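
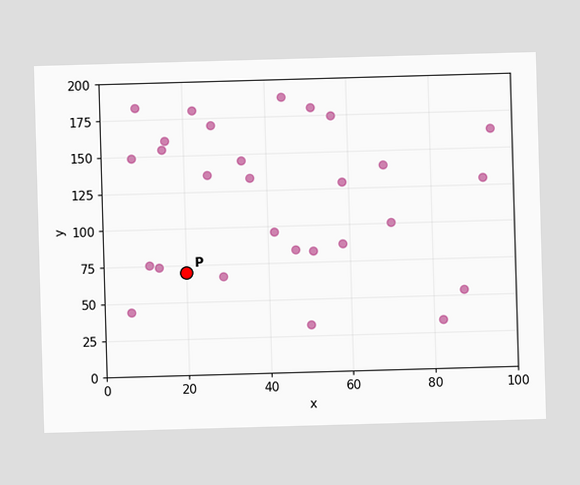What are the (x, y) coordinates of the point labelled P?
(20, 70)

Following the gridlines from P to each axis, P sits at (20, 70).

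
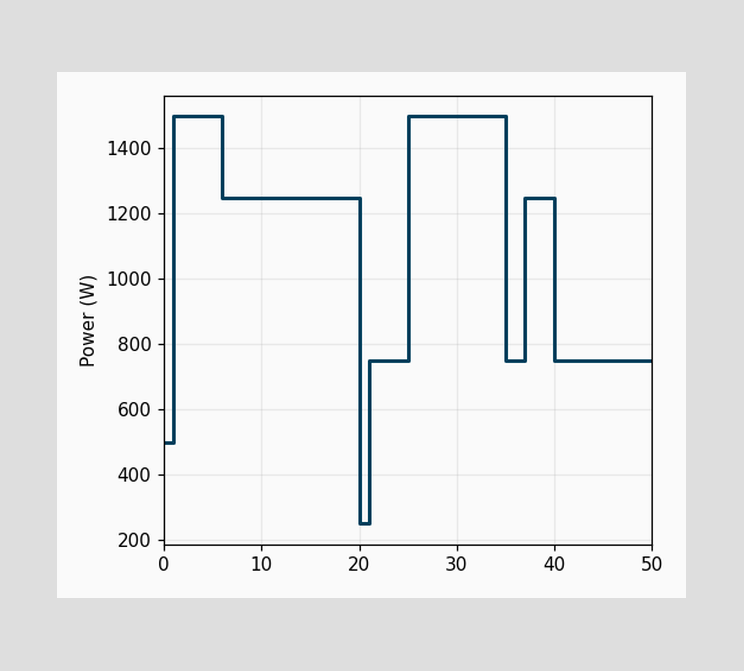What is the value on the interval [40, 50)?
On [40, 50) the step sits at 750W.

750W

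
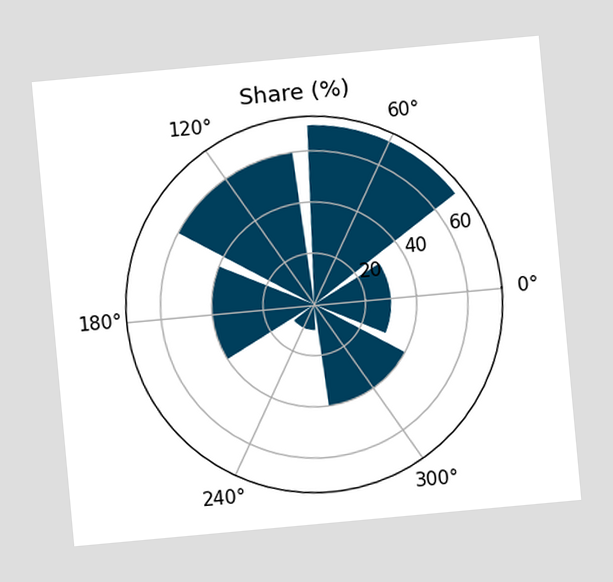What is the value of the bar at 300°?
The chart is tilted about 5° counter-clockwise. The bar at 300° reaches 40% on the radial axis.

40%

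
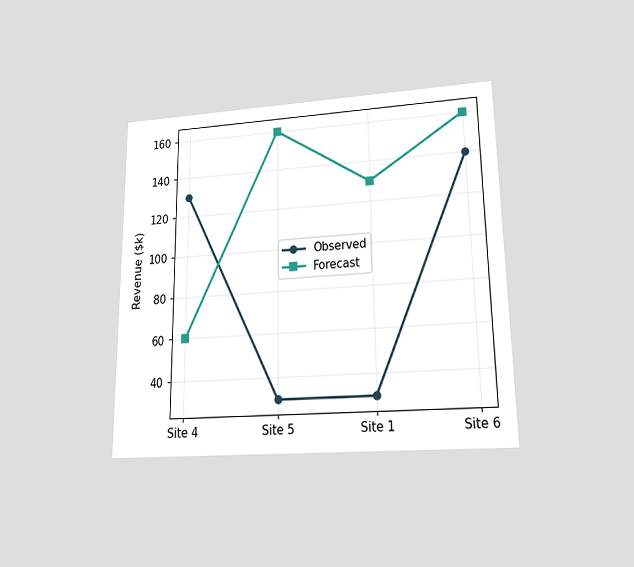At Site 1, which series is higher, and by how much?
Forecast, by $100k

The chart is viewed at a slight angle. At Site 1, Forecast sits above the other line by $100k.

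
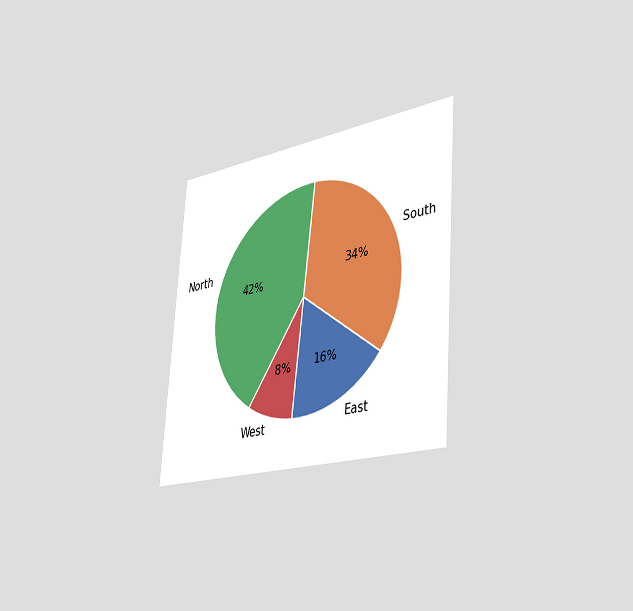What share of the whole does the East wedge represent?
The chart is tilted about 4° clockwise and viewed slightly from the right. The East slice takes up 16% of the pie.

16%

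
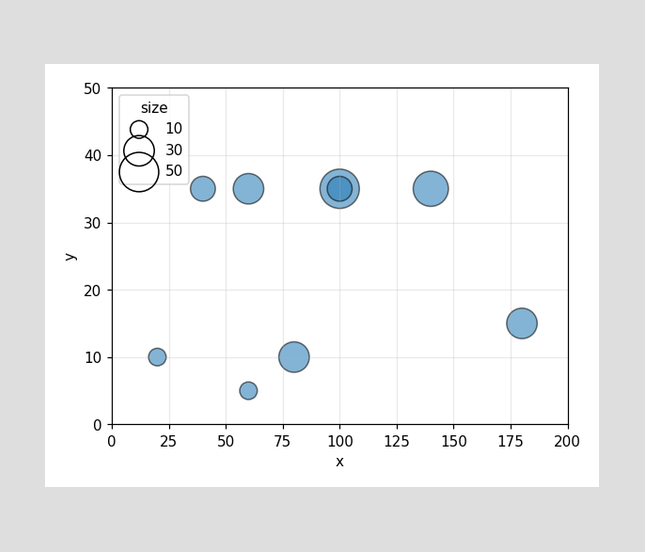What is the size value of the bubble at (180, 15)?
30

Matching the bubble at (180, 15) against the size legend gives 30.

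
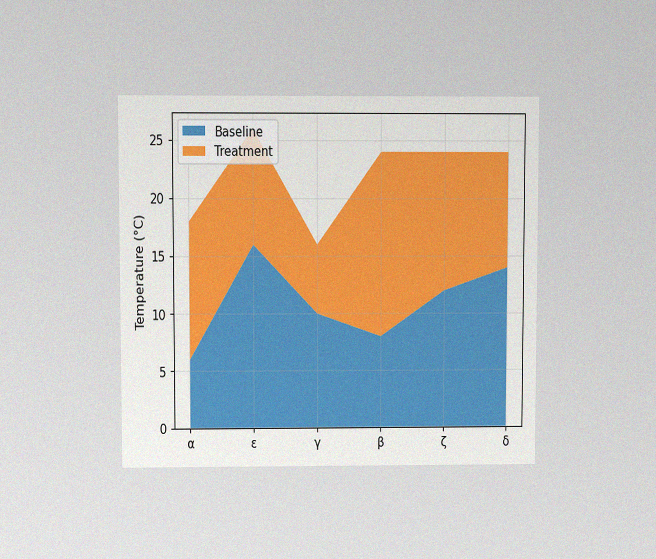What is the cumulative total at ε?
The chart is viewed at a slight angle, with some photo noise. The stacked total at ε reaches 26°C.

26°C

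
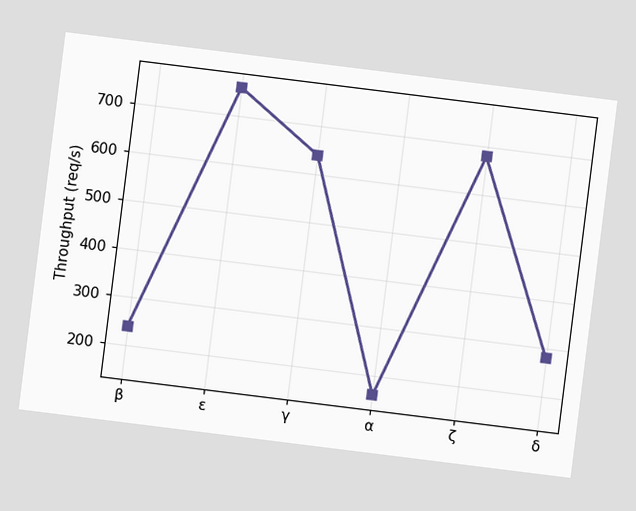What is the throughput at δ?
The chart is tilted about 7° clockwise. At δ, the line is at 280req/s.

280req/s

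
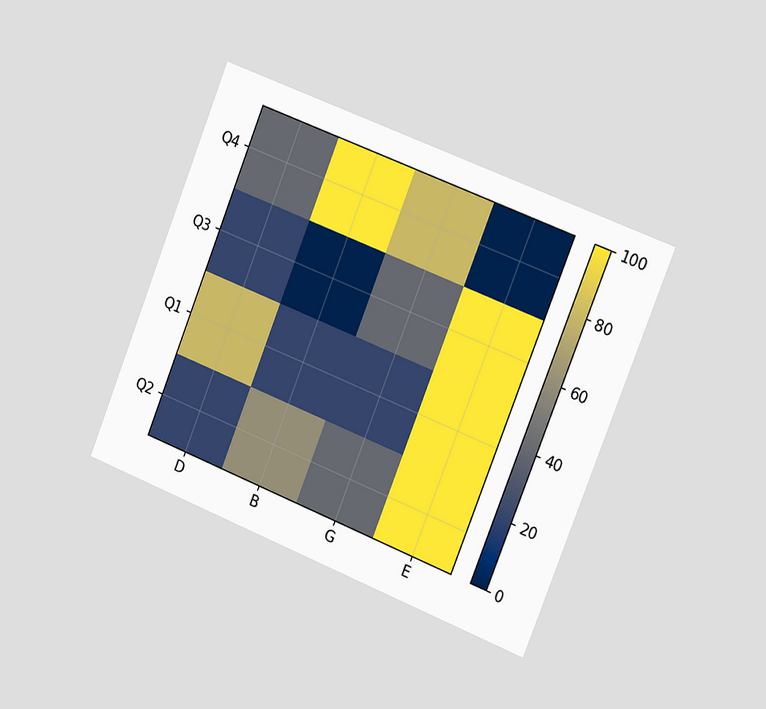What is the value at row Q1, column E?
The chart is tilted about 22° clockwise and viewed slightly from the right. Matching cell (Q1, E) against the colorbar gives 100.

100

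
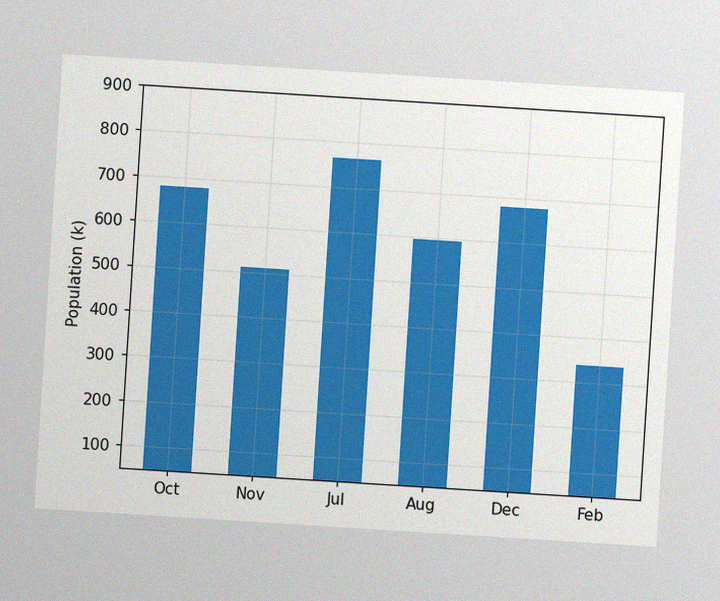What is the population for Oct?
680k

The chart is tilted about 4° clockwise, with some photo noise. Reading along the chart's y-axis, the Oct bar reaches 680k.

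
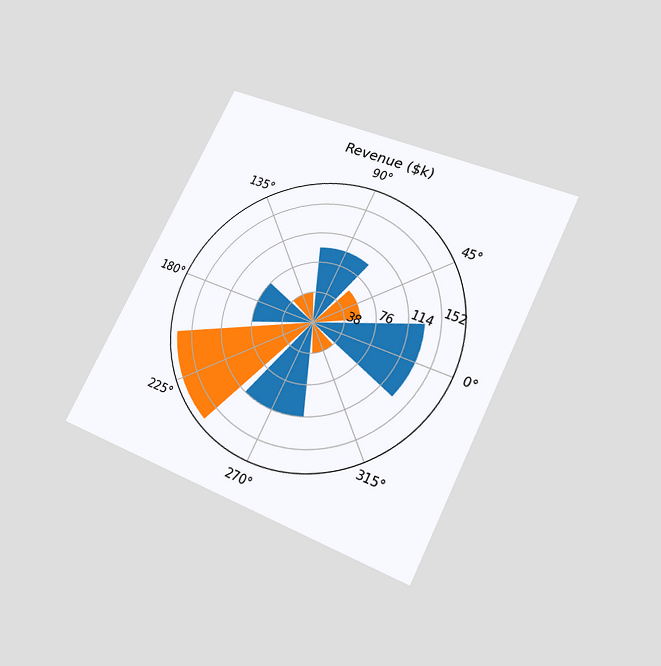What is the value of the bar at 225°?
$171k

The chart is tilted about 26° clockwise and viewed slightly from below. The bar at 225° reaches $171k on the radial axis.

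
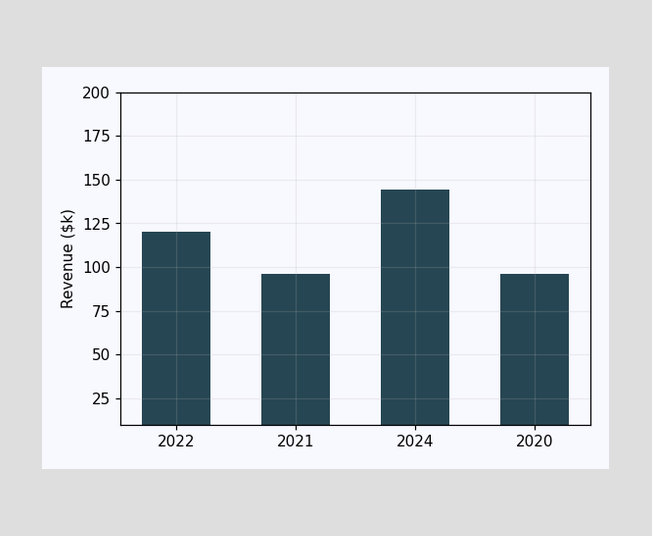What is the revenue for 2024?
Reading along the chart's y-axis, the 2024 bar reaches $144k.

$144k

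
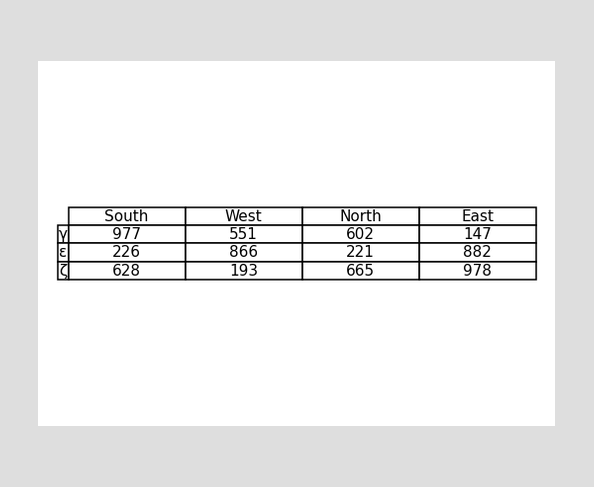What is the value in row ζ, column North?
The (ζ, North) cell reads 665.

665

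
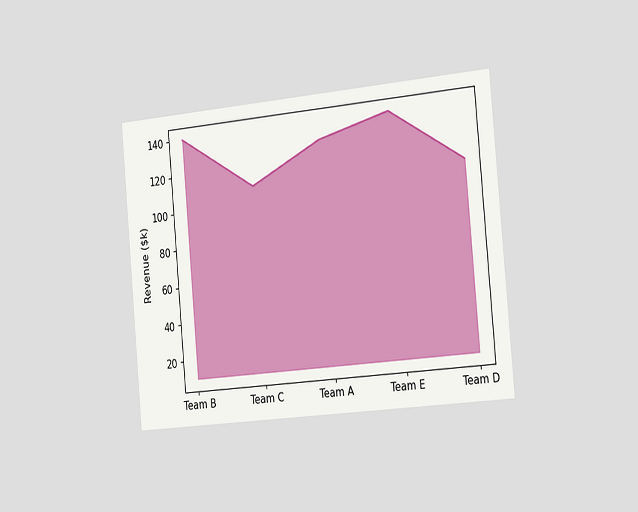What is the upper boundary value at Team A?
$130k

The chart is tilted about 5° counter-clockwise and viewed slightly from the right. At Team A the upper boundary is at $130k.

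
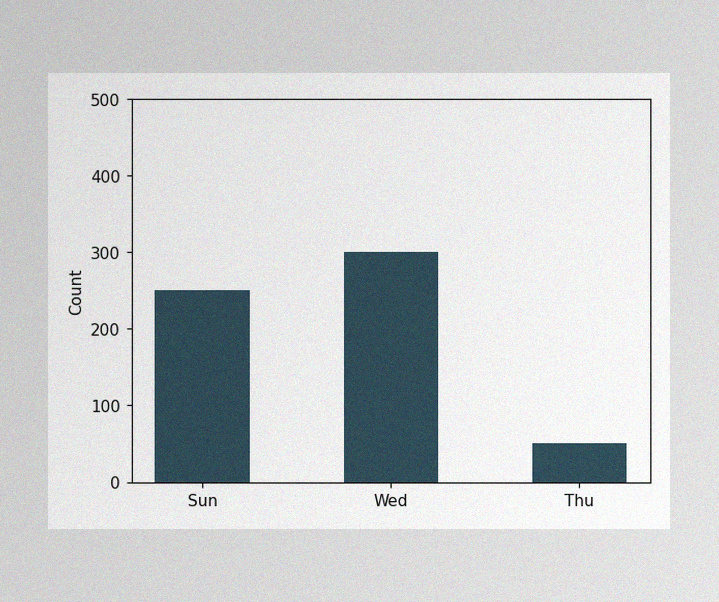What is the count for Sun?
The image has some photo noise and uneven lighting. Reading along the chart's y-axis, the Sun bar reaches 250.

250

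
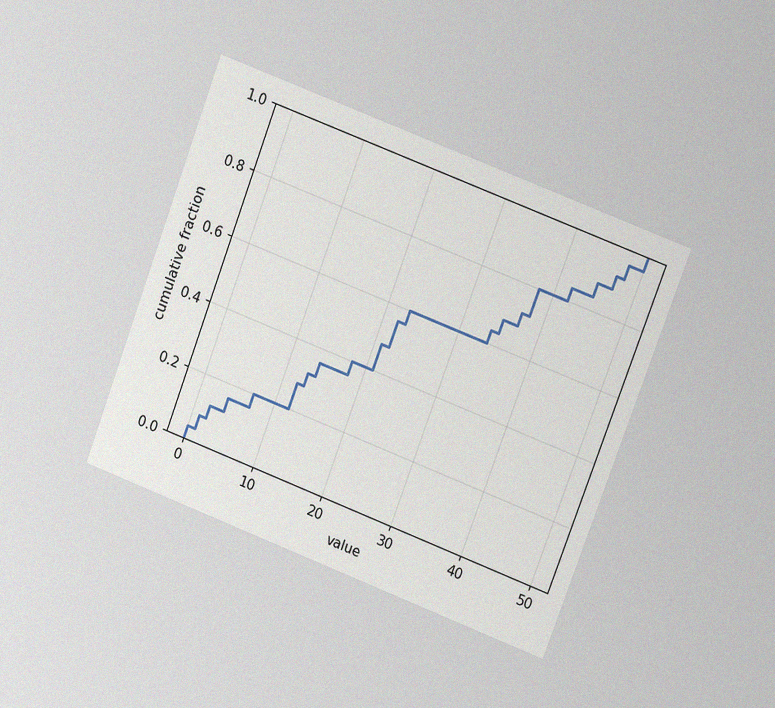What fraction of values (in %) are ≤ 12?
28%

The chart is tilted about 21° clockwise and viewed at a slight angle, with some photo noise. At x=12 the ECDF step is at 28%.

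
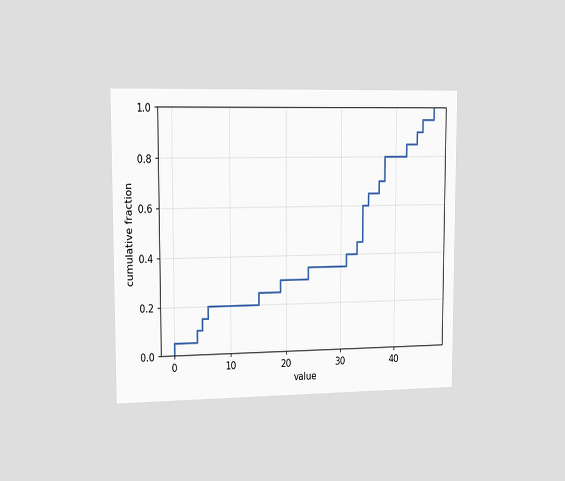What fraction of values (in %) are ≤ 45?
The chart is viewed slightly from the left. At x=45 the ECDF step is at 95%.

95%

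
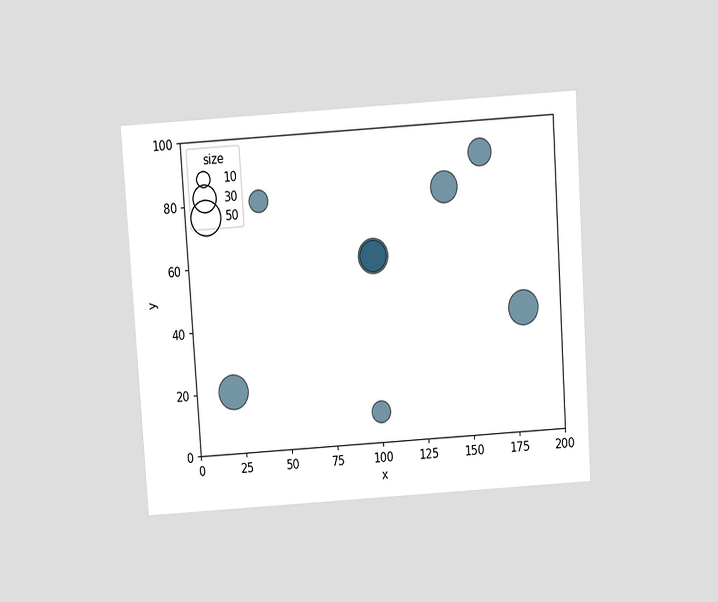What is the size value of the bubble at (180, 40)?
The chart is tilted about 4° counter-clockwise and viewed slightly from above. Matching the bubble at (180, 40) against the size legend gives 50.

50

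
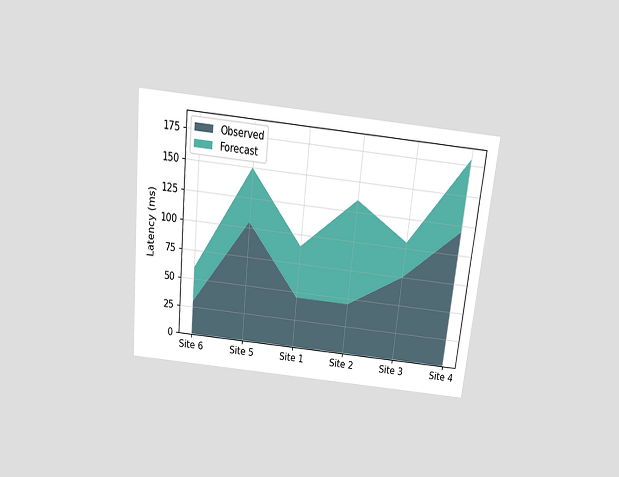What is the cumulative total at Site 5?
The chart is tilted about 6° clockwise and viewed slightly from above. The stacked total at Site 5 reaches 150ms.

150ms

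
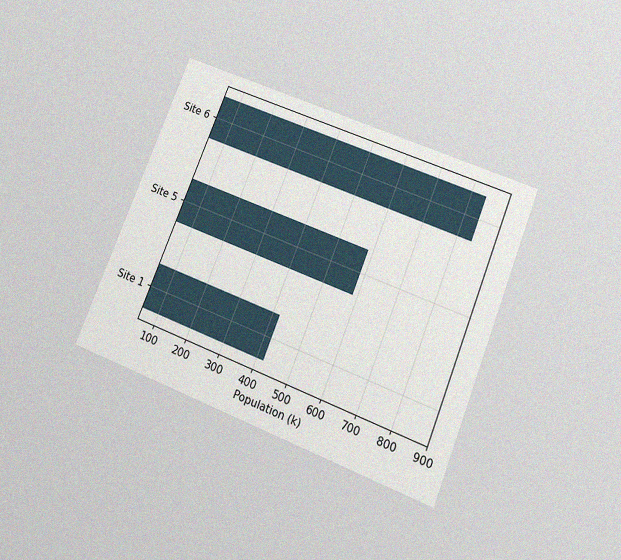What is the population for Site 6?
840k

The chart is tilted about 22° clockwise and viewed slightly from below, with some photo noise. Reading along the chart's x-axis, the Site 6 bar reaches 840k.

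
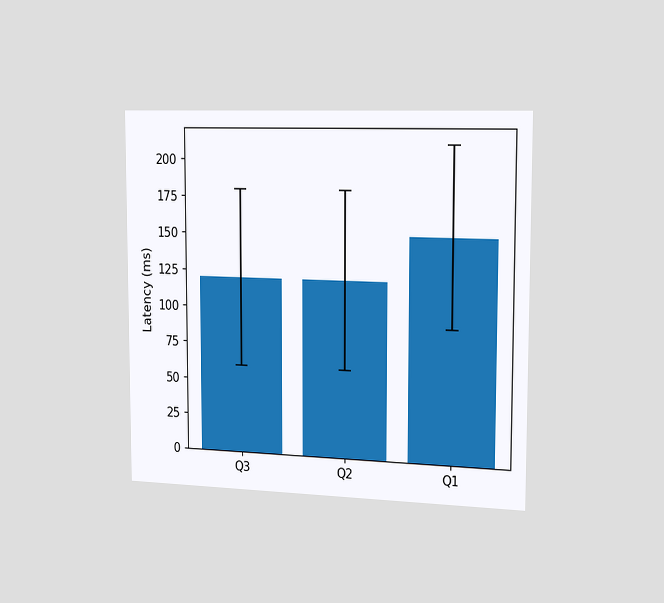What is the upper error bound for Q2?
The chart is viewed slightly from the right. The Q2 bar's upper whisker reaches 180ms.

180ms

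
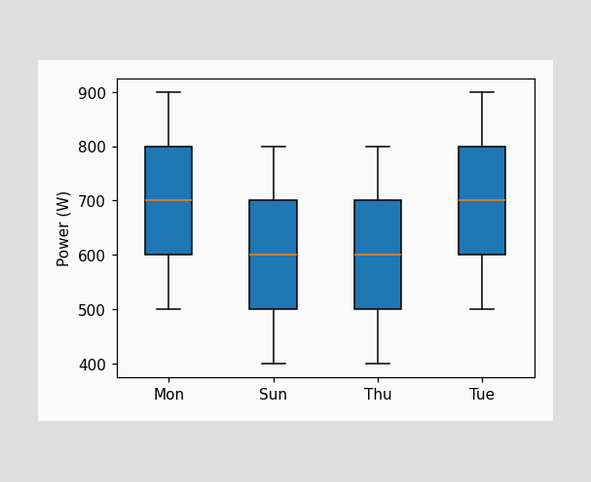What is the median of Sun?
The median line in the Sun box sits at 600W.

600W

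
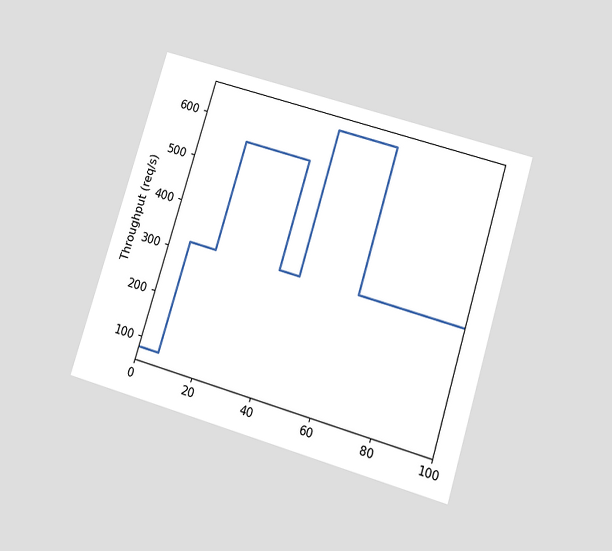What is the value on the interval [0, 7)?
80req/s

The chart is tilted about 17° clockwise and viewed slightly from below. On [0, 7) the step sits at 80req/s.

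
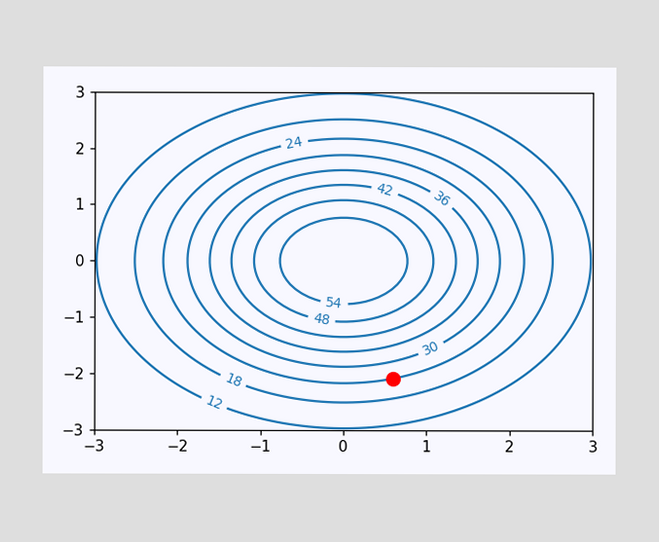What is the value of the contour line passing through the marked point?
The marked point sits on the contour labelled 24.

24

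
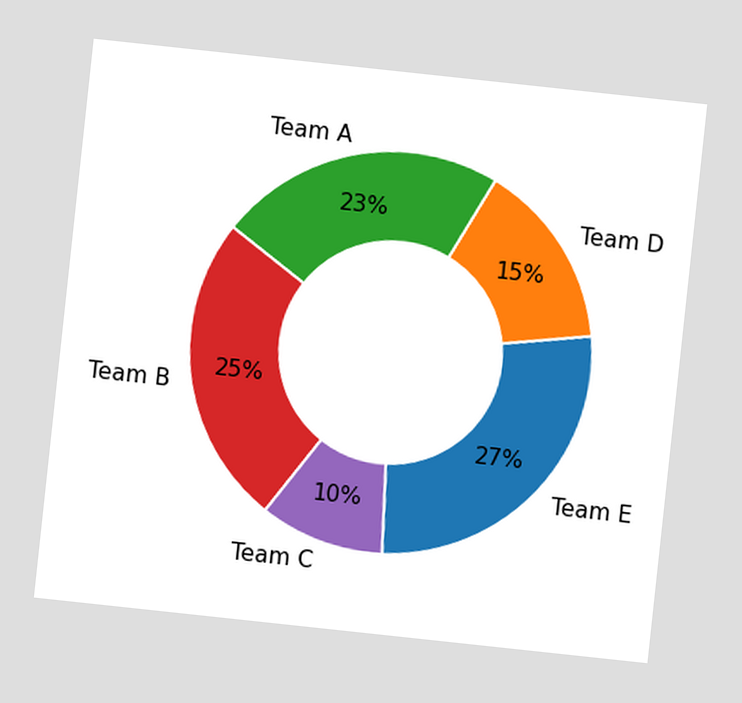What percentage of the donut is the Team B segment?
25%

The chart is tilted about 6° clockwise. The Team B segment takes up 25% of the ring.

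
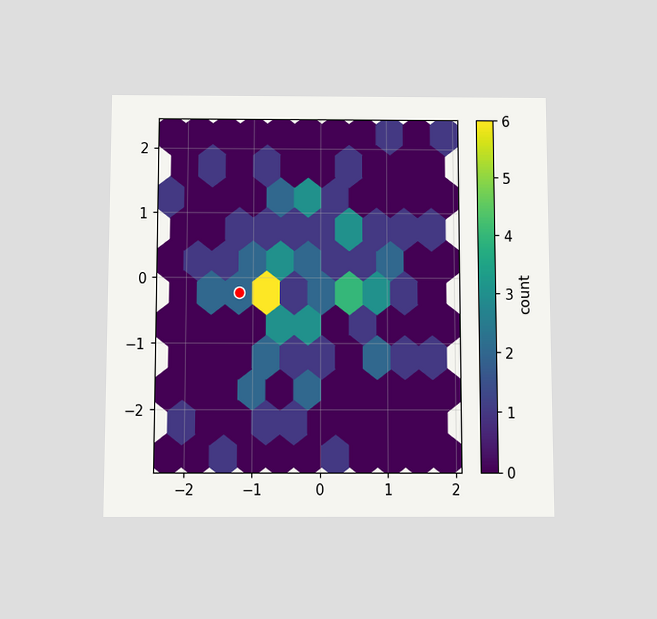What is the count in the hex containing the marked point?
The chart is viewed slightly from below. The marked hex reads 2 on the colorbar.

2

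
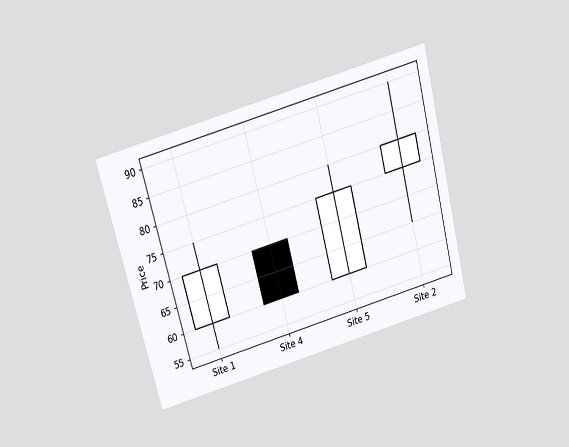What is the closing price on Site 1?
70

The chart is tilted about 15° counter-clockwise and viewed slightly from above. The Site 1 candle closes at 70.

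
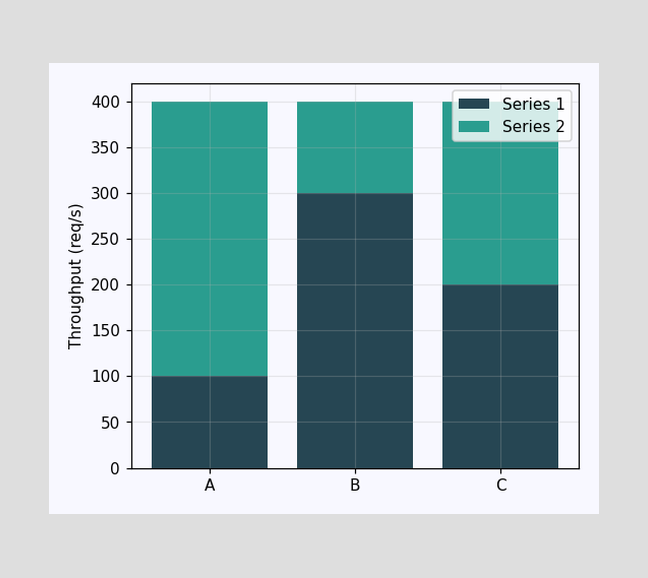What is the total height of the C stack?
400req/s

The C stack's top reaches 400req/s on the y-axis.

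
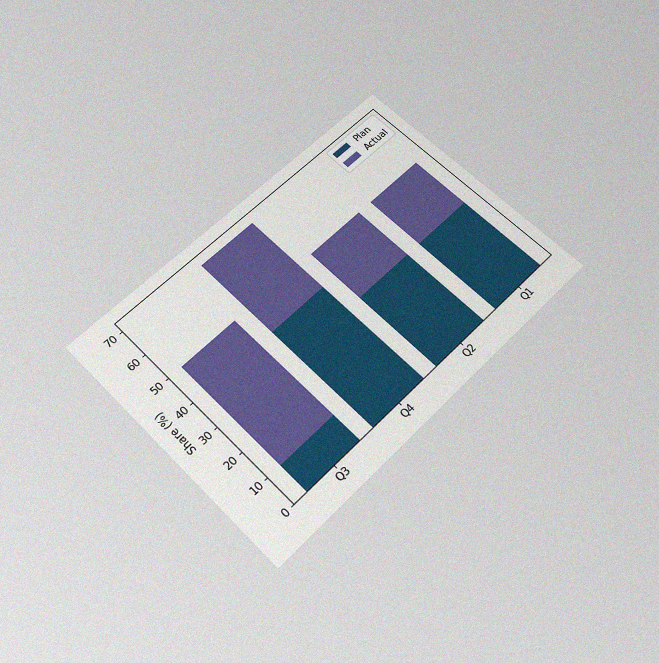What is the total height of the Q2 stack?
The chart is tilted about 45° counter-clockwise and viewed slightly from below, with some photo noise. The Q2 stack's top reaches 50% on the y-axis.

50%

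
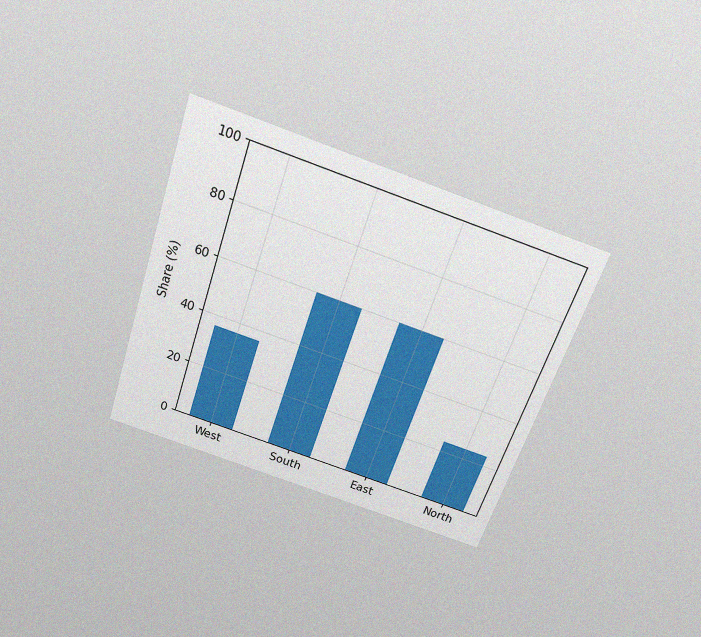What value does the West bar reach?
The chart is tilted about 19° clockwise and viewed slightly from above, with some photo noise. Reading along the chart's y-axis, the West bar reaches 36%.

36%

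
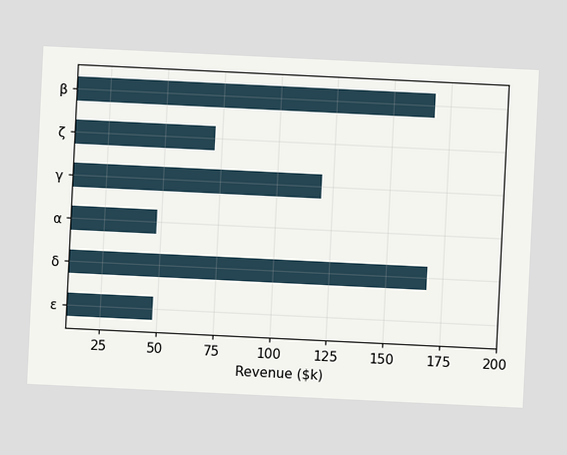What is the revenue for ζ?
$72k

The chart is tilted about 3° clockwise. Reading along the chart's x-axis, the ζ bar reaches $72k.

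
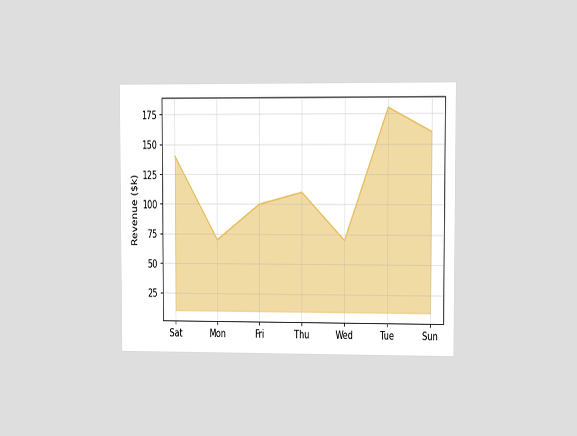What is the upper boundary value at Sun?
The chart is viewed at a slight angle. At Sun the upper boundary is at $160k.

$160k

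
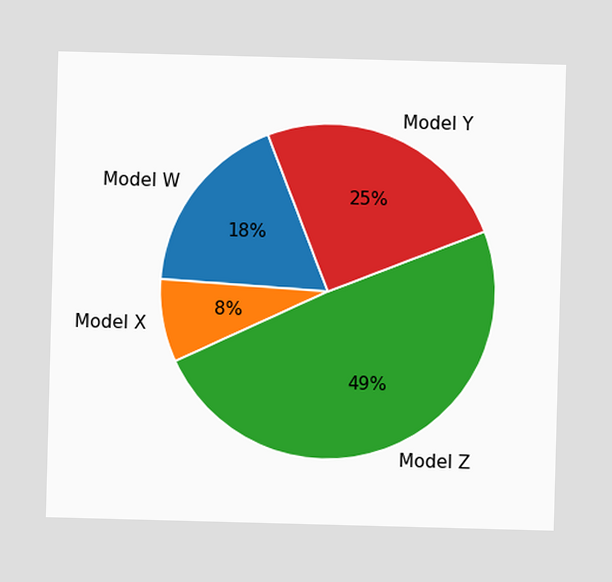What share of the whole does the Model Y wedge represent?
The Model Y slice takes up 25% of the pie.

25%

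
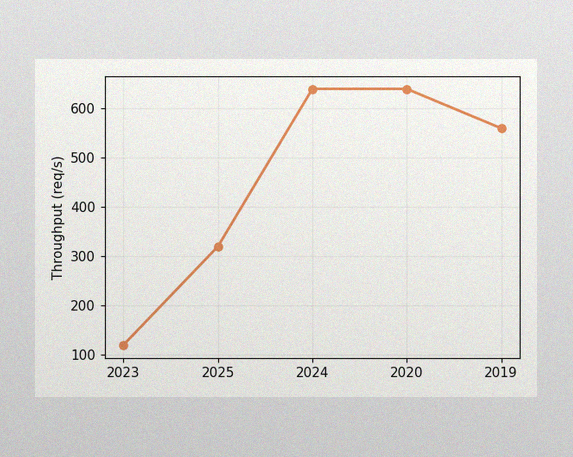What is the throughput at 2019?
560req/s

The image has some photo noise and uneven lighting. At 2019, the line is at 560req/s.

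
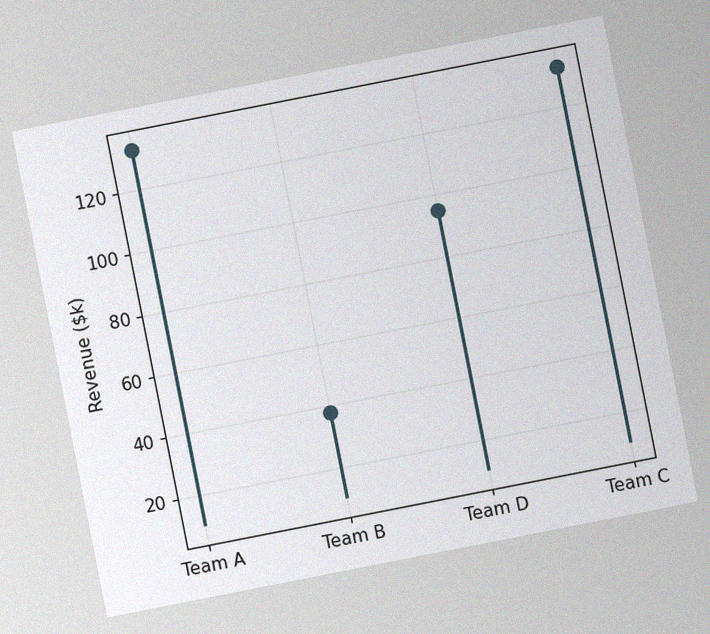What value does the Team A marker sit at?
$133k

The chart is tilted about 11° counter-clockwise, with some photo noise. The Team A marker sits at $133k.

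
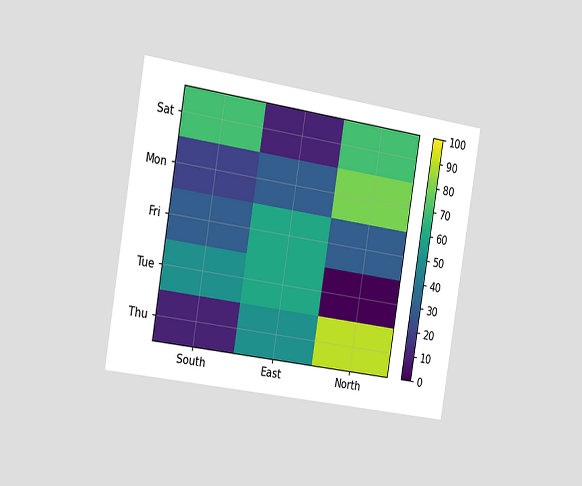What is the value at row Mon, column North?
80

The chart is tilted about 9° clockwise and viewed slightly from the left. Matching cell (Mon, North) against the colorbar gives 80.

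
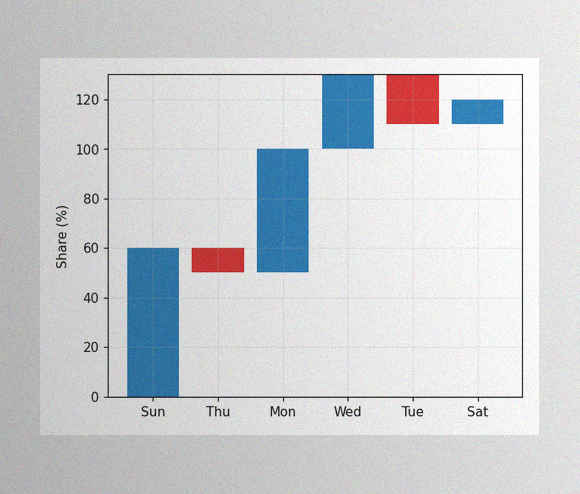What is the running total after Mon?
100%

The image has some photo noise and uneven lighting. After Mon the running total reaches 100%.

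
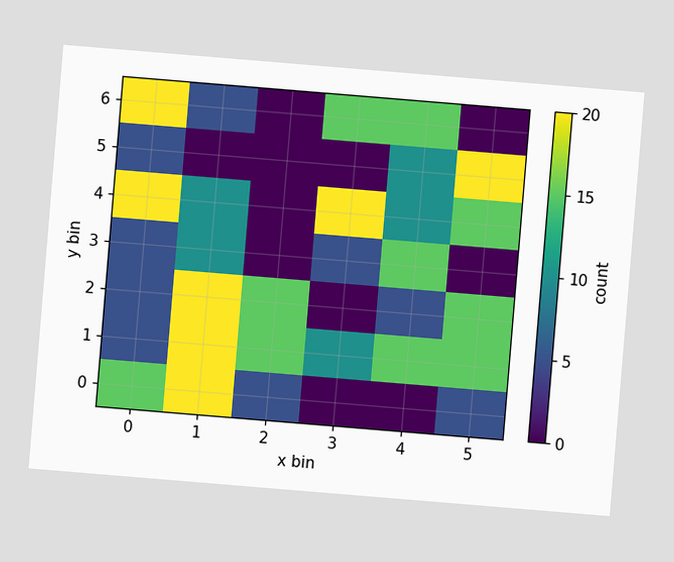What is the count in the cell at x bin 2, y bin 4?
0

The chart is tilted about 5° clockwise. Matching the cell (2, 4) against the colorbar gives 0.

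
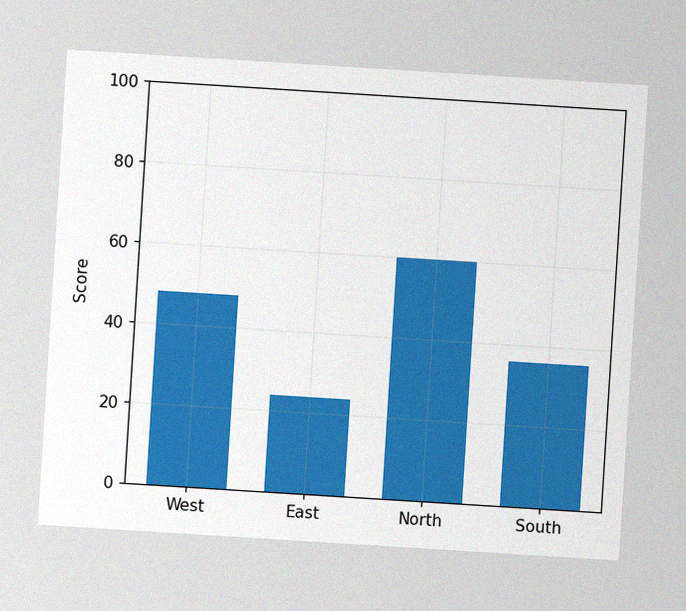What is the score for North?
The chart is tilted about 4° clockwise, with some photo noise. Reading along the chart's y-axis, the North bar reaches 60.

60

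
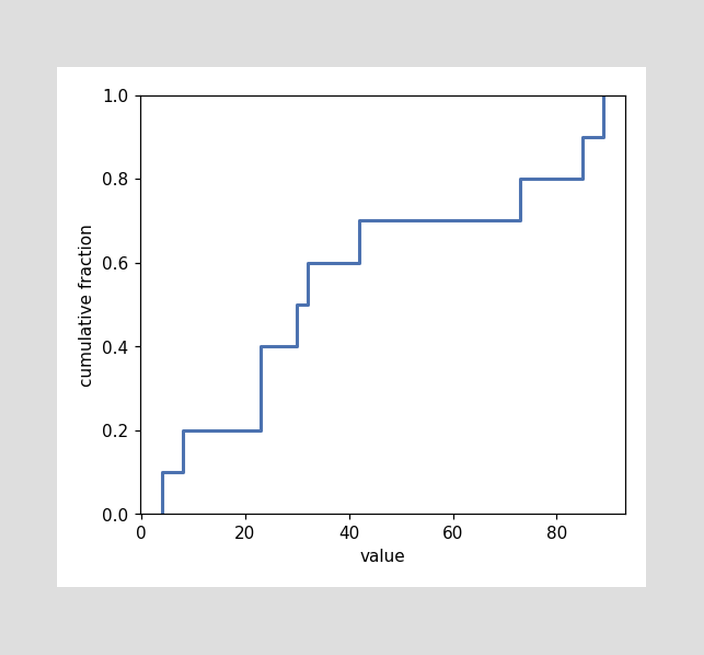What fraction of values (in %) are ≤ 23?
40%

At x=23 the ECDF step is at 40%.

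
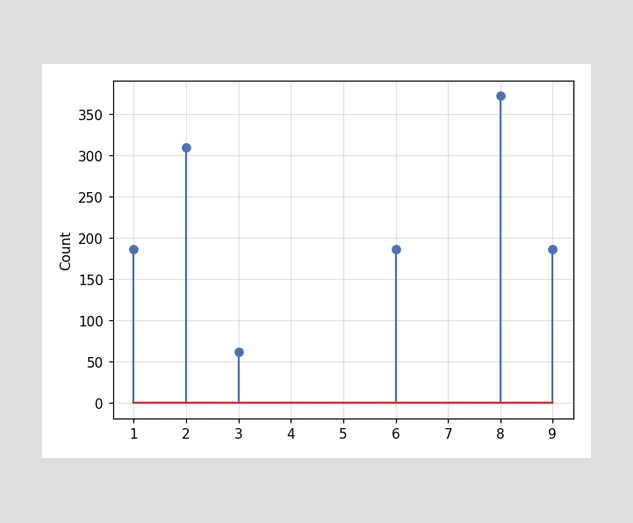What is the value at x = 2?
310

The stem at x=2 reaches 310.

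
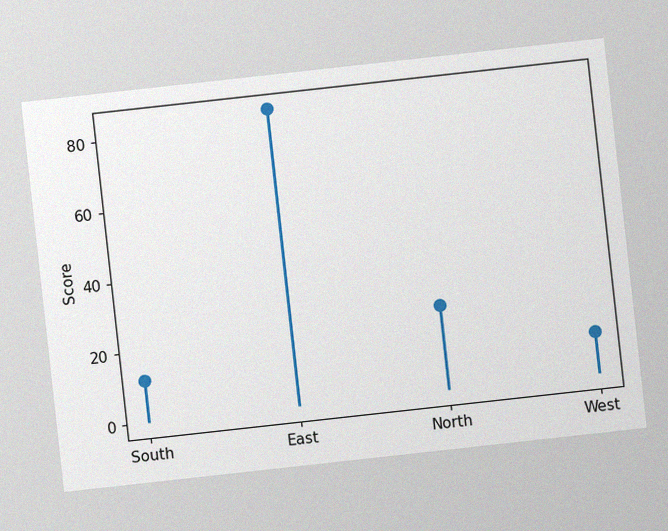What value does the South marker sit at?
12

The chart is tilted about 6° counter-clockwise, with some photo noise. The South marker sits at 12.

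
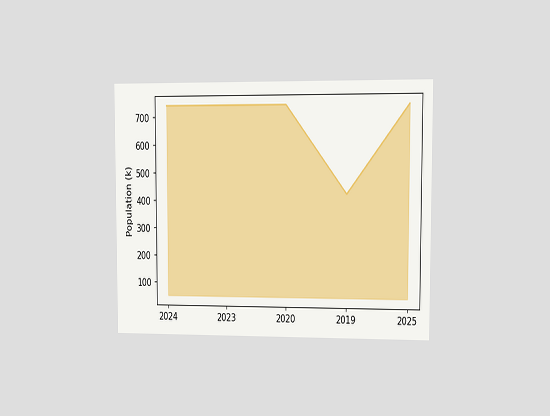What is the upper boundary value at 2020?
The chart is viewed at a slight angle. At 2020 the upper boundary is at 742k.

742k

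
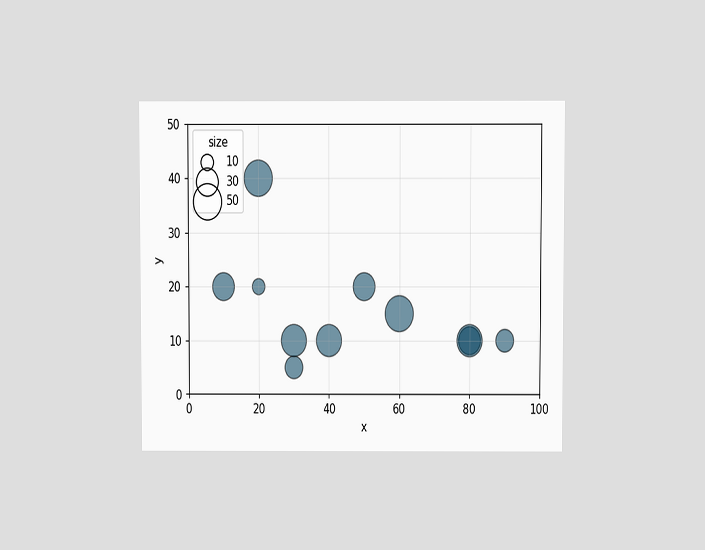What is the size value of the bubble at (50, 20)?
30

The chart is viewed at a slight angle. Matching the bubble at (50, 20) against the size legend gives 30.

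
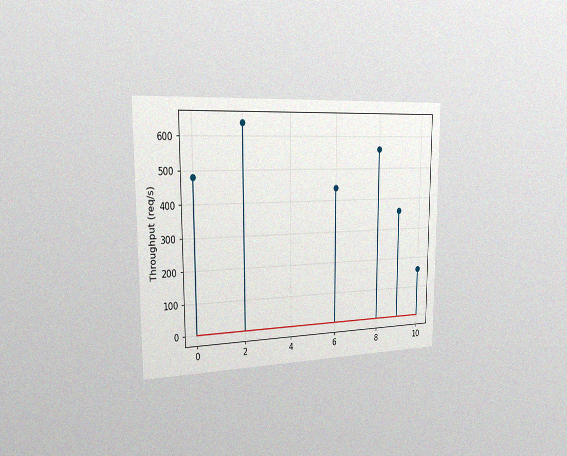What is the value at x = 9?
360req/s

The chart is viewed slightly from the left, with some photo noise. The stem at x=9 reaches 360req/s.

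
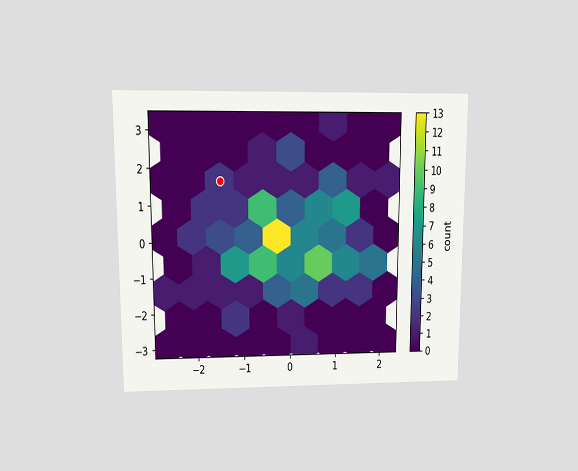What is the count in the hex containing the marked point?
2

The chart is viewed at a slight angle. The marked hex reads 2 on the colorbar.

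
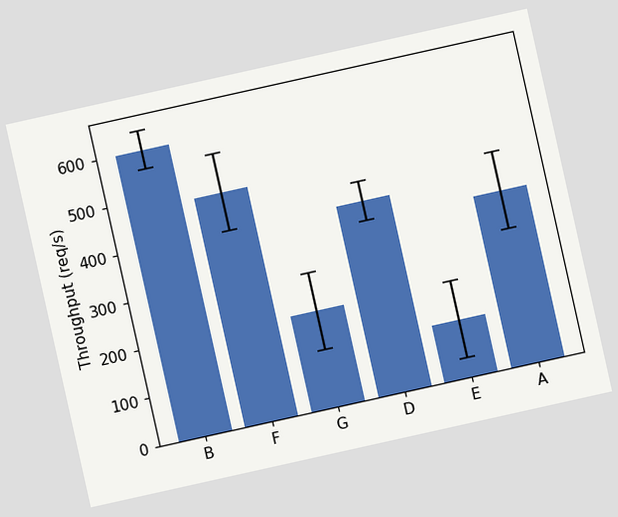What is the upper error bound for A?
The chart is tilted about 13° counter-clockwise. The A bar's upper whisker reaches 440req/s.

440req/s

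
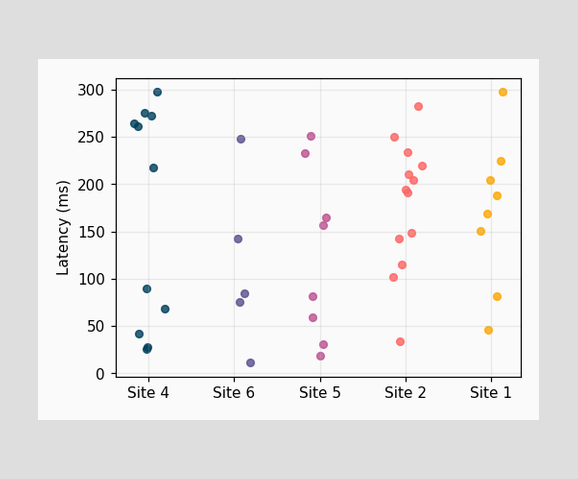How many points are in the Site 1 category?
8

Counting the markers in the Site 1 column gives 8.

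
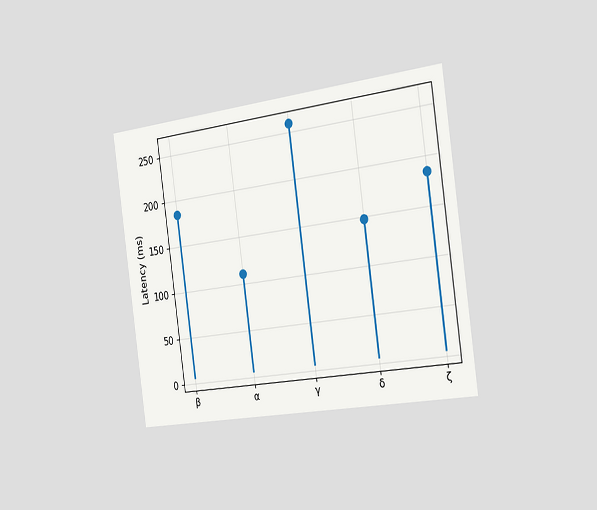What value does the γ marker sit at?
259ms

The chart is tilted about 8° counter-clockwise and viewed slightly from the right. The γ marker sits at 259ms.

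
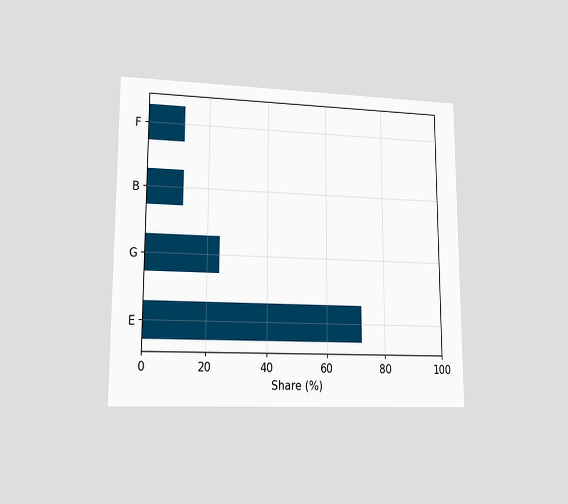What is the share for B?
12%

The chart is viewed at a slight angle. Reading along the chart's x-axis, the B bar reaches 12%.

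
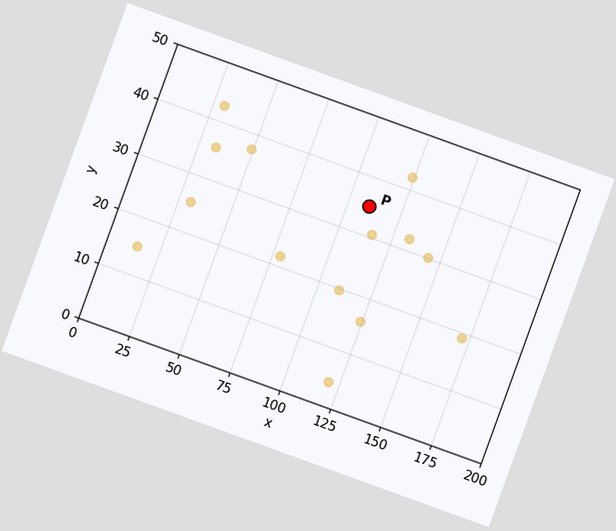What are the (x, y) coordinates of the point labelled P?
(110, 35)

The chart is tilted about 20° clockwise. Following the gridlines from P to each axis, P sits at (110, 35).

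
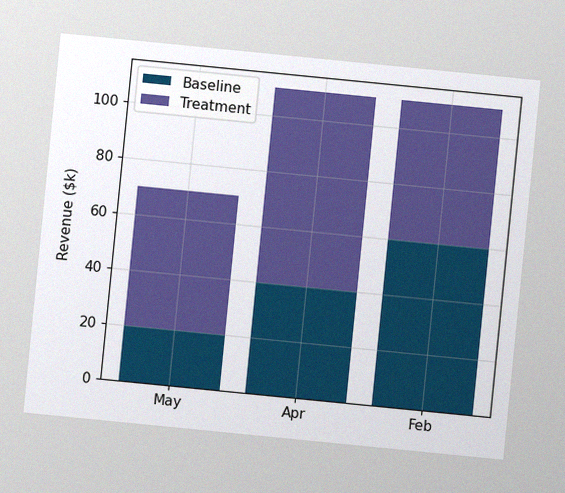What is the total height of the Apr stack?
The chart is tilted about 6° clockwise, with some photo noise. The Apr stack's top reaches $110k on the y-axis.

$110k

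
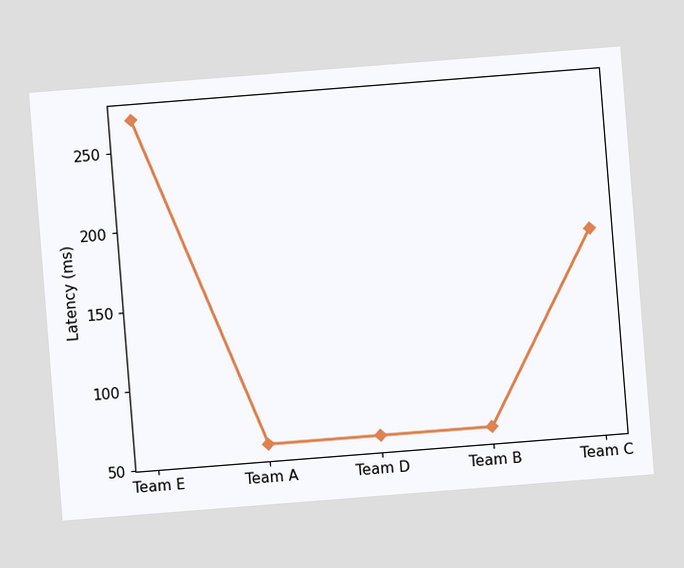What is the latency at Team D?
The chart is tilted about 4° counter-clockwise. At Team D, the line is at 60ms.

60ms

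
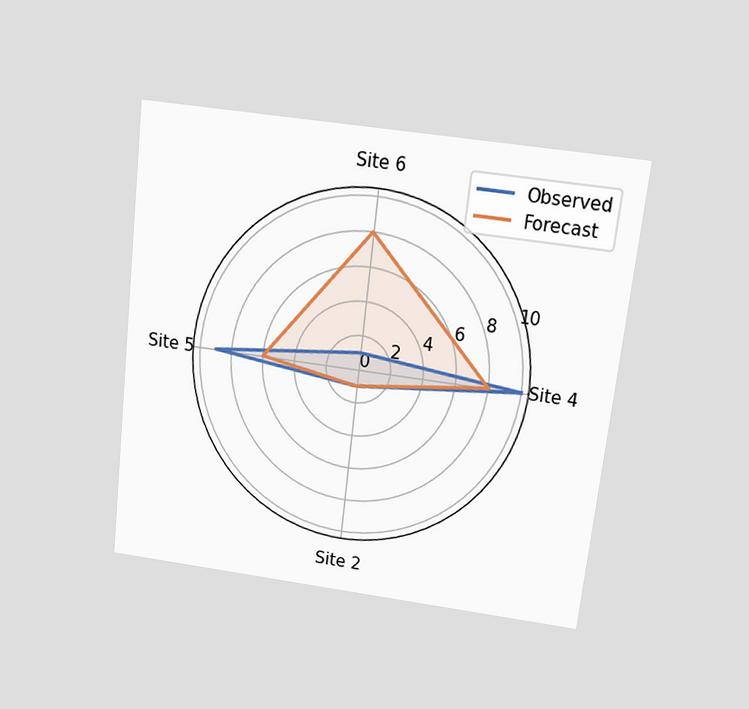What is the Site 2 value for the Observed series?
The chart is tilted about 7° clockwise and viewed slightly from above. On the Site 2 axis, Observed reaches 1.

1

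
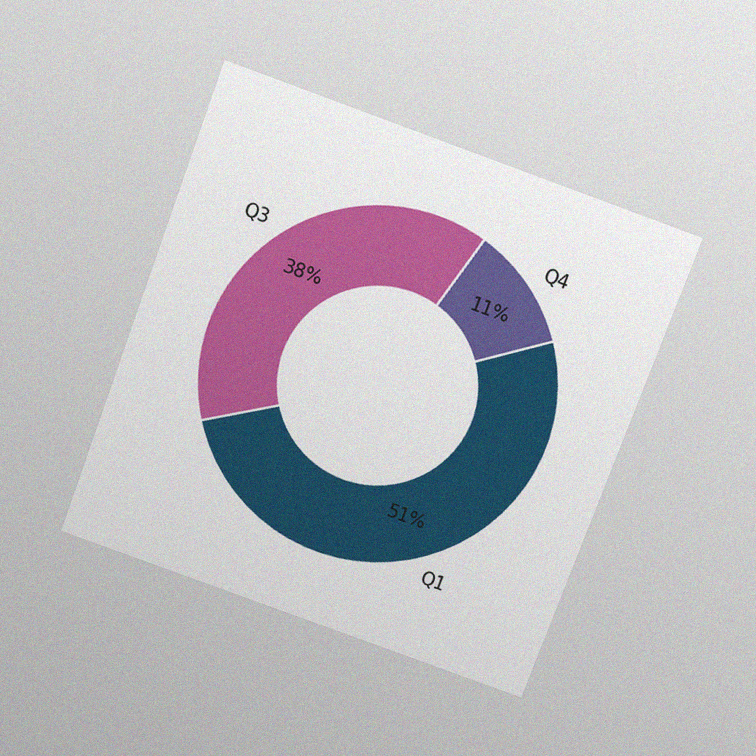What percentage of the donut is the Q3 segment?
38%

The chart is tilted about 20° clockwise and viewed slightly from above, with some photo noise. The Q3 segment takes up 38% of the ring.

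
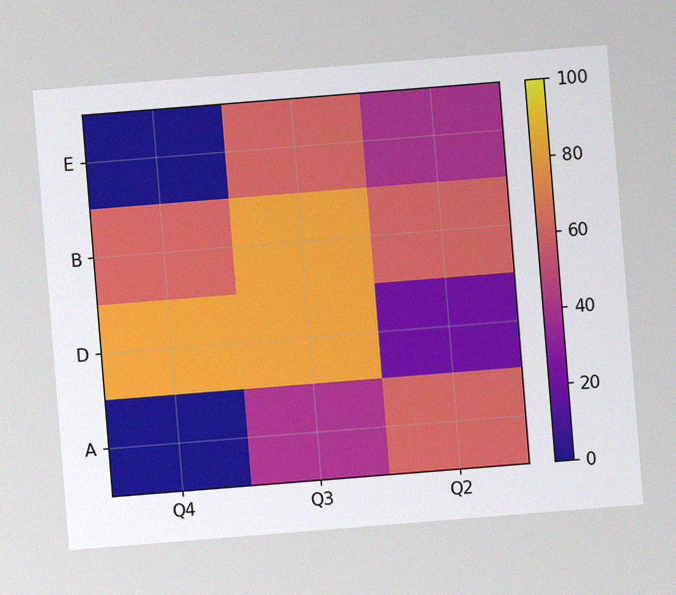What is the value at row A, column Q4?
0

The chart is tilted about 5° counter-clockwise, with some photo noise. Matching cell (A, Q4) against the colorbar gives 0.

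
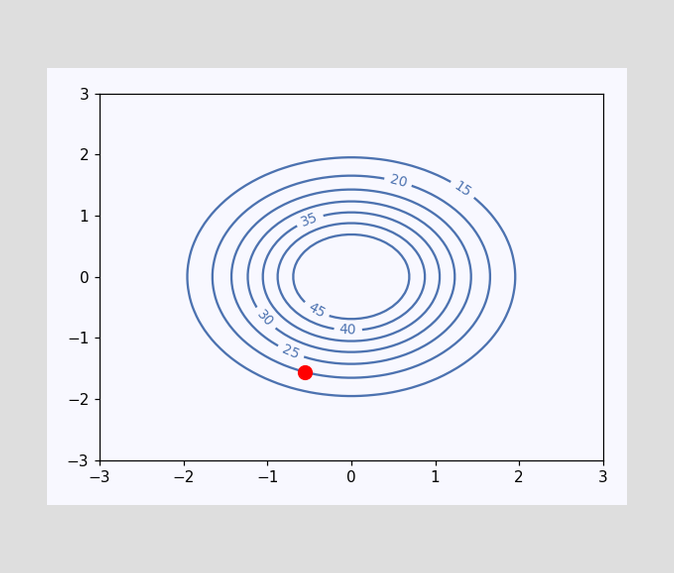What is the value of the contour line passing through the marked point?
20

The marked point sits on the contour labelled 20.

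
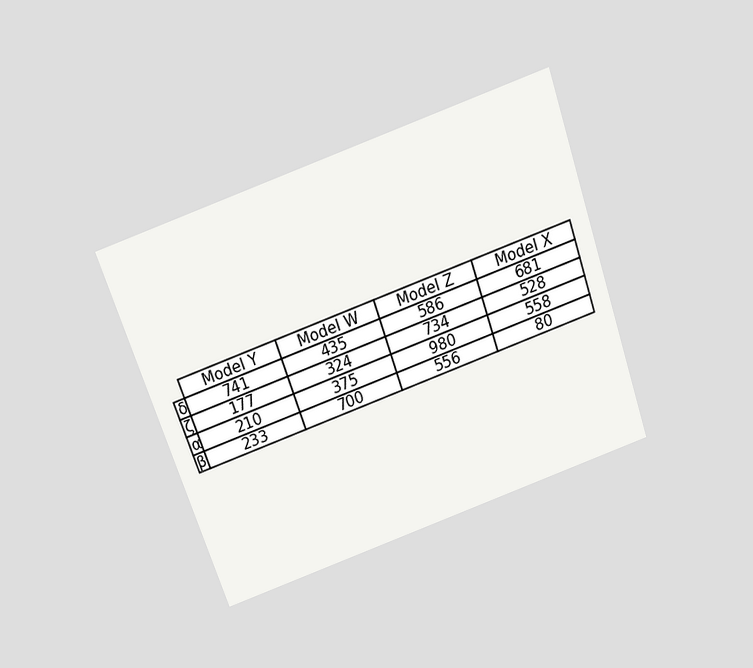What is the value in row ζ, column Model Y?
The chart is tilted about 19° counter-clockwise and viewed slightly from above. The (ζ, Model Y) cell reads 177.

177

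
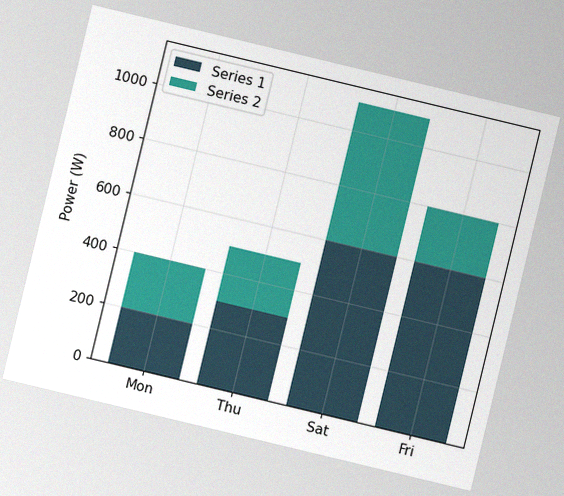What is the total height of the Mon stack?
400W

The chart is tilted about 14° clockwise, with some photo noise. The Mon stack's top reaches 400W on the y-axis.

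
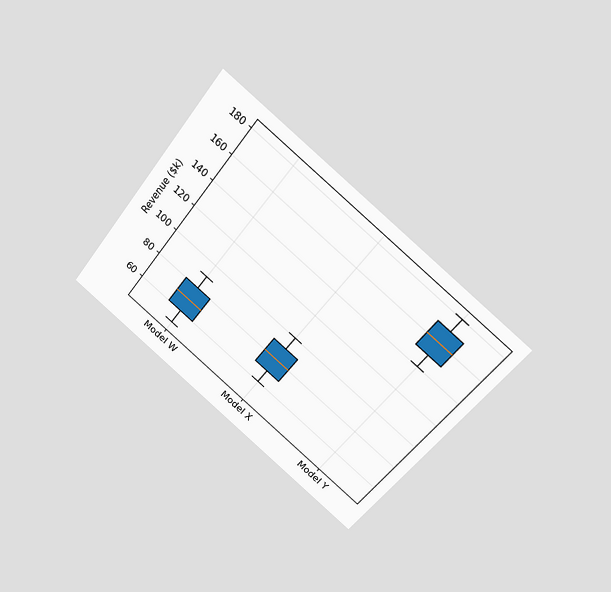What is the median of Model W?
$70k

The chart is tilted about 39° clockwise and viewed at a slight angle. The median line in the Model W box sits at $70k.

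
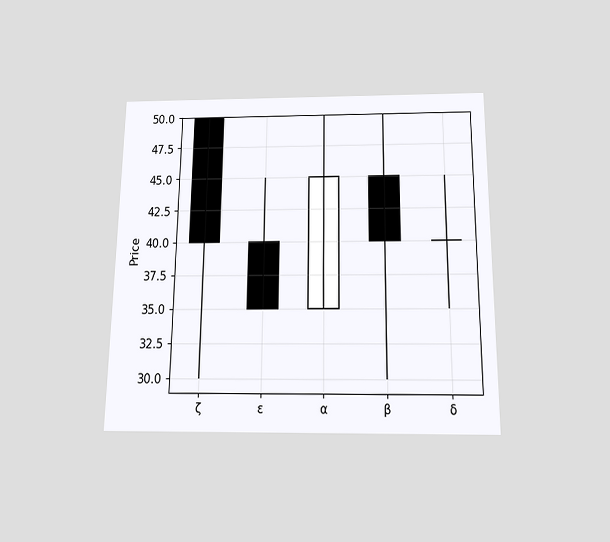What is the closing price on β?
40

The chart is viewed slightly from below. The β candle closes at 40.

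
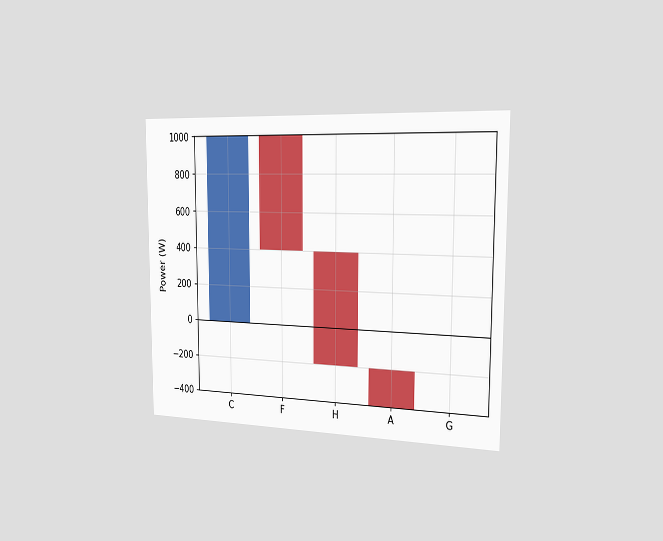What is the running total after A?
-400W

The chart is viewed slightly from the right. After A the running total reaches -400W.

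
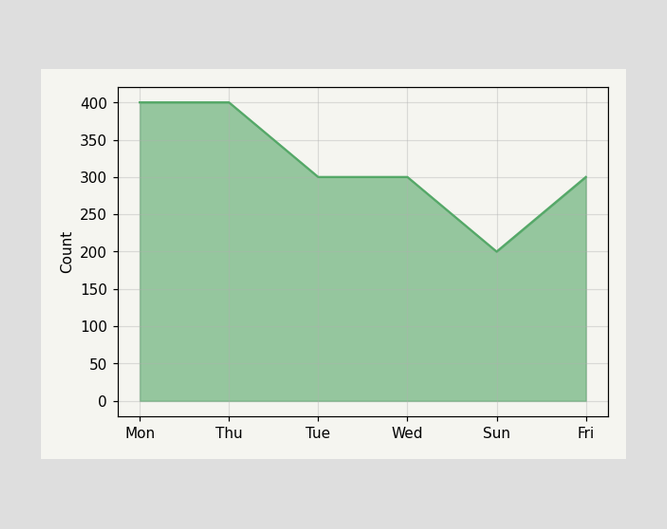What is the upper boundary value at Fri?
300

At Fri the upper boundary is at 300.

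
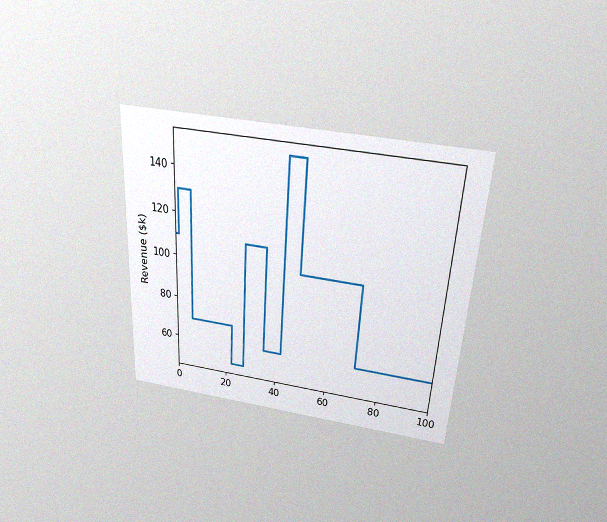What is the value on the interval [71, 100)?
$60k

The chart is tilted about 3° clockwise and viewed slightly from above, with some photo noise. On [71, 100) the step sits at $60k.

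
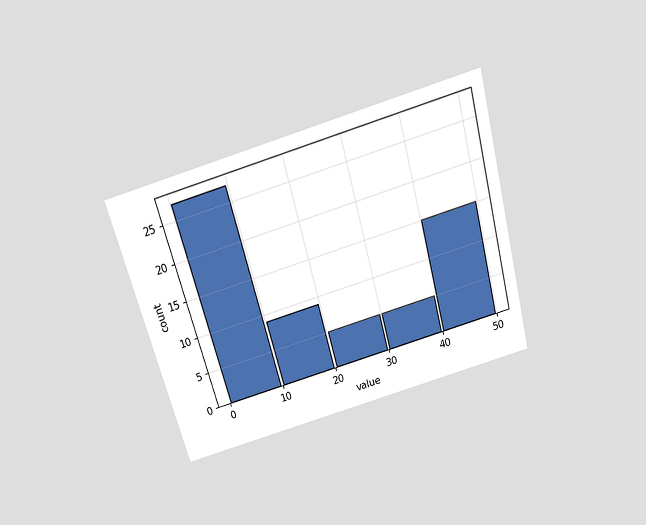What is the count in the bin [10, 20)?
9

The chart is tilted about 15° counter-clockwise and viewed slightly from above. The [10, 20) bin has height 9.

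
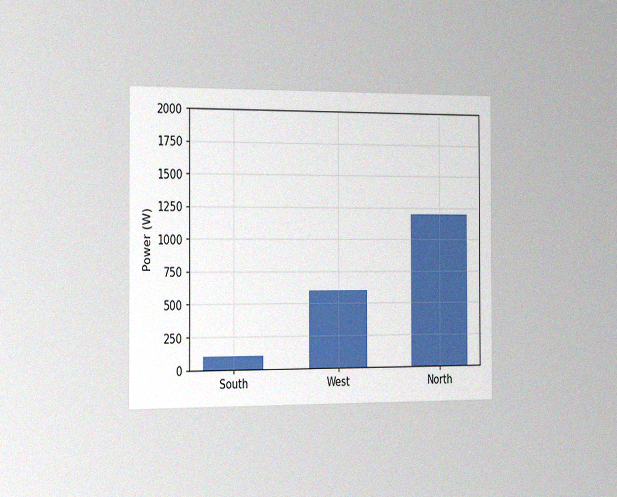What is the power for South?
The chart is viewed slightly from the left, with some photo noise. Reading along the chart's y-axis, the South bar reaches 100W.

100W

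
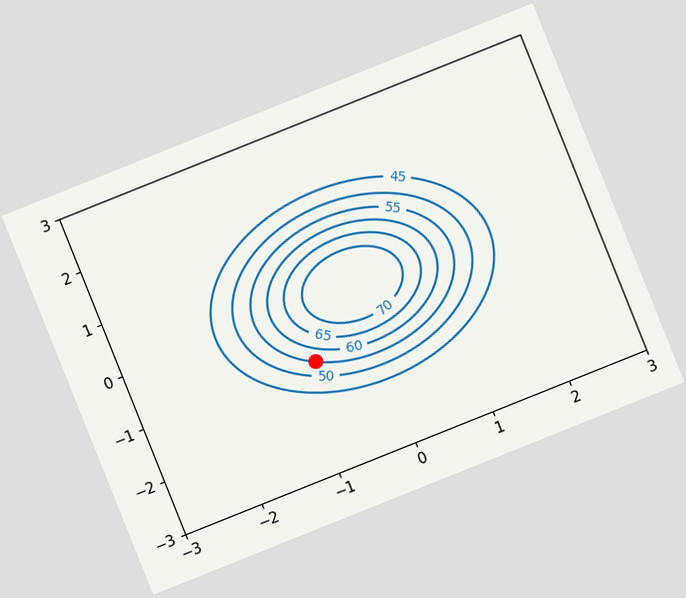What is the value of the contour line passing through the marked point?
55

The chart is tilted about 22° counter-clockwise. The marked point sits on the contour labelled 55.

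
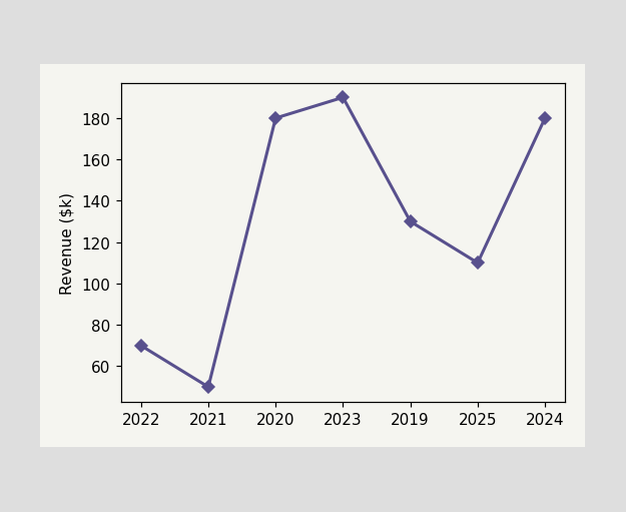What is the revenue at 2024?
$180k

At 2024, the line is at $180k.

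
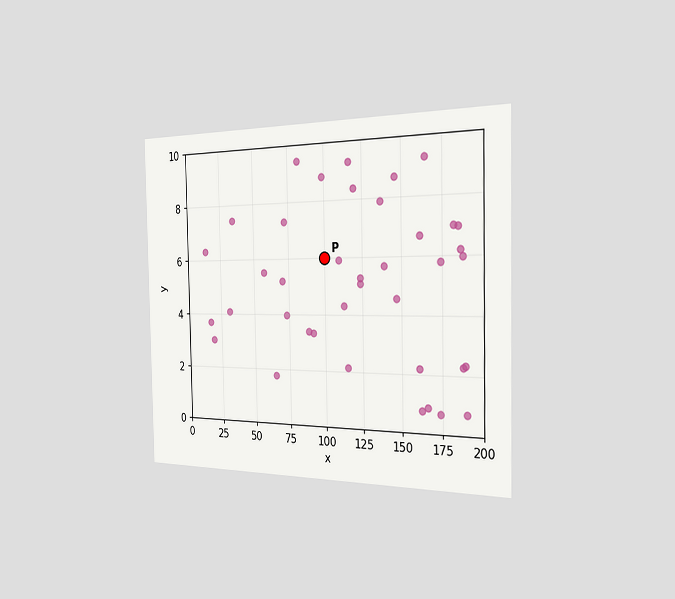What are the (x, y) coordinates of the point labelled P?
The chart is viewed slightly from the right. Following the gridlines from P to each axis, P sits at (100, 6).

(100, 6)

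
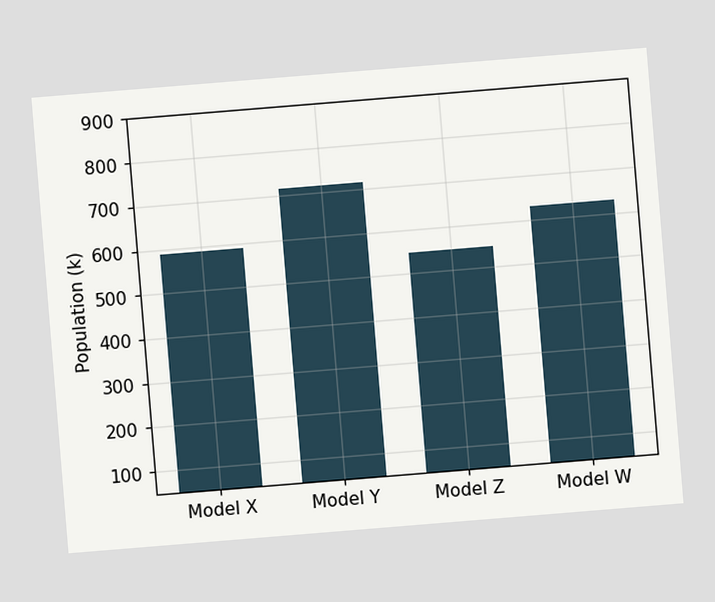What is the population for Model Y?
714k

The chart is tilted about 5° counter-clockwise. Reading along the chart's y-axis, the Model Y bar reaches 714k.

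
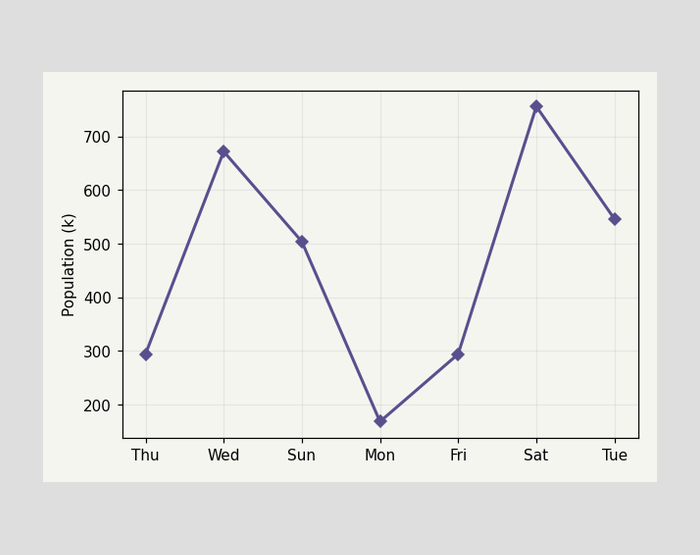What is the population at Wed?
At Wed, the line is at 672k.

672k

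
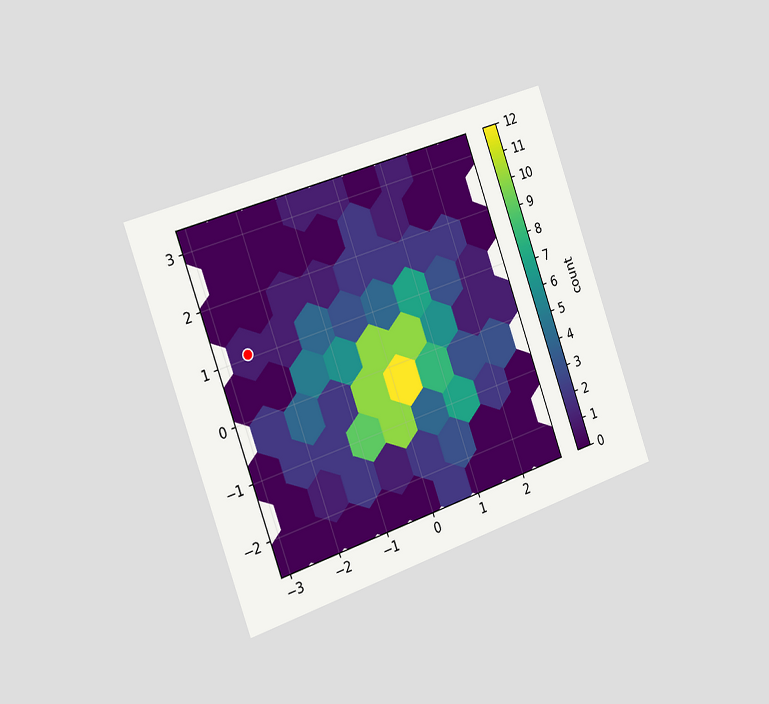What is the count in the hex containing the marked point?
The chart is tilted about 20° counter-clockwise and viewed slightly from the left. The marked hex reads 1 on the colorbar.

1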